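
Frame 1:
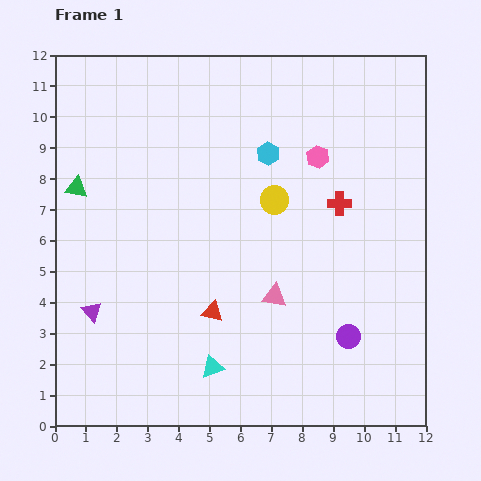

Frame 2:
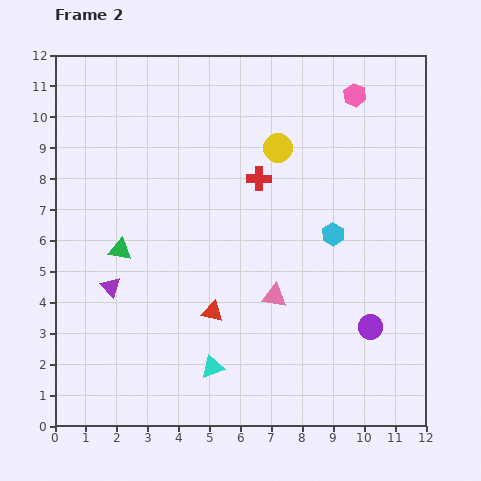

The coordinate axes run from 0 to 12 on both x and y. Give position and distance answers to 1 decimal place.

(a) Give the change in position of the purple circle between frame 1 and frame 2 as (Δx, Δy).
(0.7, 0.3)

The purple circle was at (9.5, 2.9) in frame 1 and (10.2, 3.2) in frame 2.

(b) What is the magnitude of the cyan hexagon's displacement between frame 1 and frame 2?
3.3

The cyan hexagon moved from (6.9, 8.8) to (9.0, 6.2), a distance of √(2.1² + 2.6²) ≈ 3.3.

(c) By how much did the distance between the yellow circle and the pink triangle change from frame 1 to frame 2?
+1.7

Distance in frame 1: 3.1. Distance in frame 2: 4.8.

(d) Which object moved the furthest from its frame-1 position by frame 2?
the cyan hexagon

(moved 3.3; next 2.7)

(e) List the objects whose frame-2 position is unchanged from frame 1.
the cyan triangle, the pink triangle, the red triangle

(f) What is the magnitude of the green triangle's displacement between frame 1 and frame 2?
2.4

The green triangle moved from (0.7, 7.7) to (2.1, 5.7), a distance of √(1.4² + 2.0²) ≈ 2.4.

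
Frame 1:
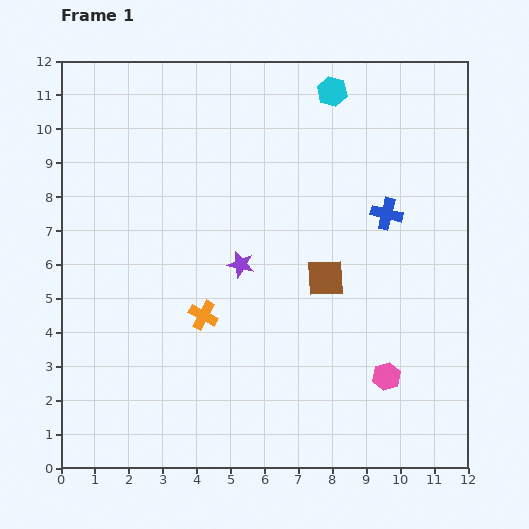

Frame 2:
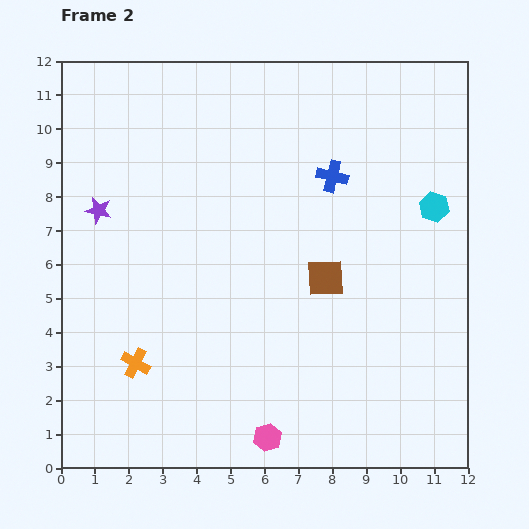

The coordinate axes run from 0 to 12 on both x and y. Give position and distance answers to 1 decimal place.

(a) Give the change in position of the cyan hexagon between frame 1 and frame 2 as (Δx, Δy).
(3.0, -3.4)

The cyan hexagon was at (8.0, 11.1) in frame 1 and (11.0, 7.7) in frame 2.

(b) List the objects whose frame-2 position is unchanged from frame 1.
the brown square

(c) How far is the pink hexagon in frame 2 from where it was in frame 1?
3.9

The pink hexagon moved from (9.6, 2.7) to (6.1, 0.9), a distance of √(3.5² + 1.8²) ≈ 3.9.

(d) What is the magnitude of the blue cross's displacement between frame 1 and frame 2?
1.9

The blue cross moved from (9.6, 7.5) to (8.0, 8.6), a distance of √(1.6² + 1.1²) ≈ 1.9.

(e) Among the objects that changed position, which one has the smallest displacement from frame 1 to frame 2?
the blue cross

(moved 1.9)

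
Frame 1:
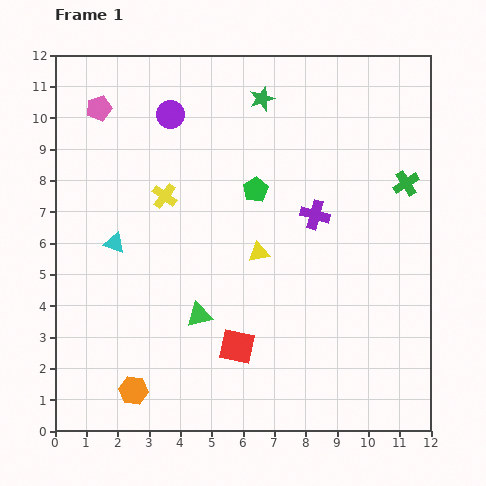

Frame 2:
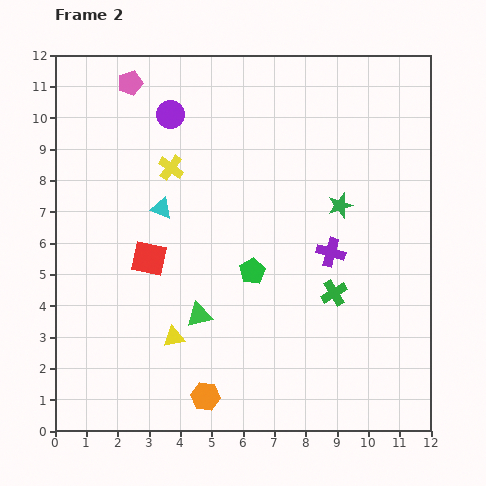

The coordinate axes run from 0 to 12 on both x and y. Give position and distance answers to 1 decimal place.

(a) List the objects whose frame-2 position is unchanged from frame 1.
the green triangle, the purple circle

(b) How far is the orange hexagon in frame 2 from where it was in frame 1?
2.3

The orange hexagon moved from (2.5, 1.3) to (4.8, 1.1), a distance of √(2.3² + 0.2²) ≈ 2.3.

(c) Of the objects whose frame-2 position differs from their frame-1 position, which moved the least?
the yellow cross

(moved 0.9)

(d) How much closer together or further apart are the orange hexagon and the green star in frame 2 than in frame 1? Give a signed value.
-2.7

Distance in frame 1: 10.2. Distance in frame 2: 7.5.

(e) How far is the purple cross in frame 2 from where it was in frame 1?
1.3

The purple cross moved from (8.3, 6.9) to (8.8, 5.7), a distance of √(0.5² + 1.2²) ≈ 1.3.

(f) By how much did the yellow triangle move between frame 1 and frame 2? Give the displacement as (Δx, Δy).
(-2.7, -2.7)

The yellow triangle was at (6.5, 5.7) in frame 1 and (3.8, 3.0) in frame 2.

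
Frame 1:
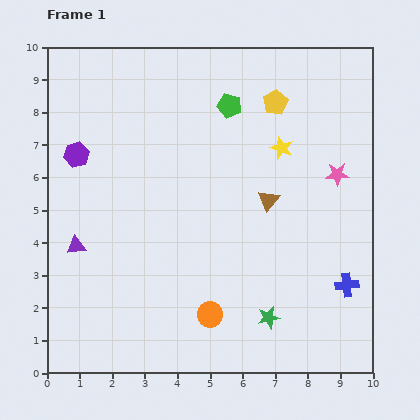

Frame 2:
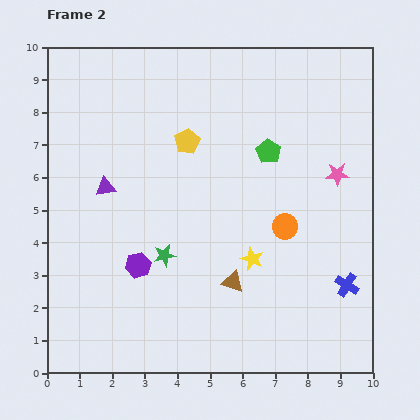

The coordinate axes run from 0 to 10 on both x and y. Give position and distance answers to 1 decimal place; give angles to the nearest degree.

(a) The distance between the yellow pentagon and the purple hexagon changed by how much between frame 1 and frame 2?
-2.2

Distance in frame 1: 6.3. Distance in frame 2: 4.1.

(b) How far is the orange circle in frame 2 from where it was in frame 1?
3.5

The orange circle moved from (5.0, 1.8) to (7.3, 4.5), a distance of √(2.3² + 2.7²) ≈ 3.5.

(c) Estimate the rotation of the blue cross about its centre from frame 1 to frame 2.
38° clockwise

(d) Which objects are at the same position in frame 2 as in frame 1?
the pink star, the blue cross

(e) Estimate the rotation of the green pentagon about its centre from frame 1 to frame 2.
18° clockwise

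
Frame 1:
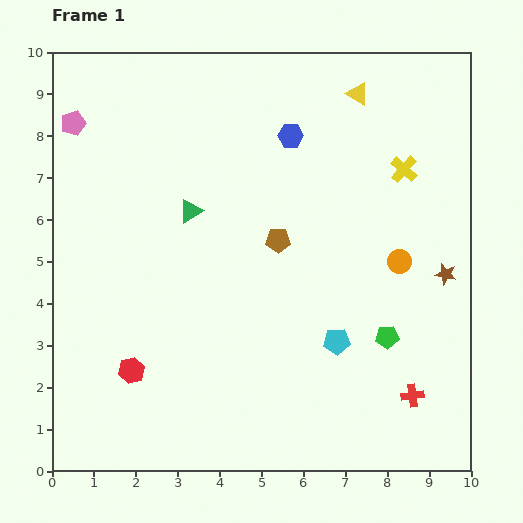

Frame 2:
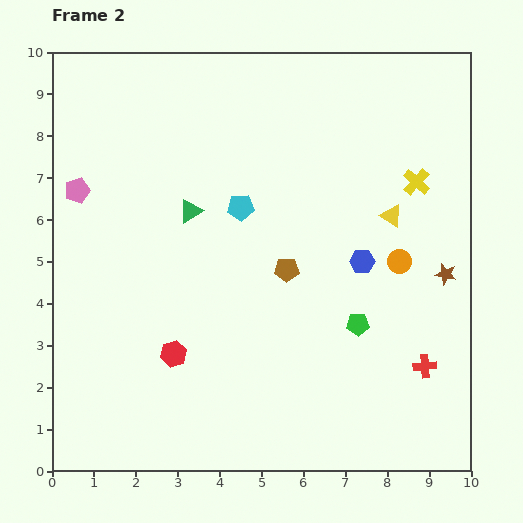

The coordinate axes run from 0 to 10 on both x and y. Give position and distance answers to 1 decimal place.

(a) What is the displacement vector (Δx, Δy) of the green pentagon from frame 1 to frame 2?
(-0.7, 0.3)

The green pentagon was at (8.0, 3.2) in frame 1 and (7.3, 3.5) in frame 2.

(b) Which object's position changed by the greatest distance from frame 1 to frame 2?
the cyan pentagon

(moved 3.9; next 3.4)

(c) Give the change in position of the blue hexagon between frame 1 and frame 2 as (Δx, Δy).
(1.7, -3.0)

The blue hexagon was at (5.7, 8.0) in frame 1 and (7.4, 5.0) in frame 2.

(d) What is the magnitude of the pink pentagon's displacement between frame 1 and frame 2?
1.6

The pink pentagon moved from (0.5, 8.3) to (0.6, 6.7), a distance of √(0.1² + 1.6²) ≈ 1.6.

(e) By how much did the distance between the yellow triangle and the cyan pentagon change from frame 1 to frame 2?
-2.3

Distance in frame 1: 5.9. Distance in frame 2: 3.6.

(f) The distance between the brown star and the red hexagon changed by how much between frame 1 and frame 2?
-1.0

Distance in frame 1: 7.8. Distance in frame 2: 6.8.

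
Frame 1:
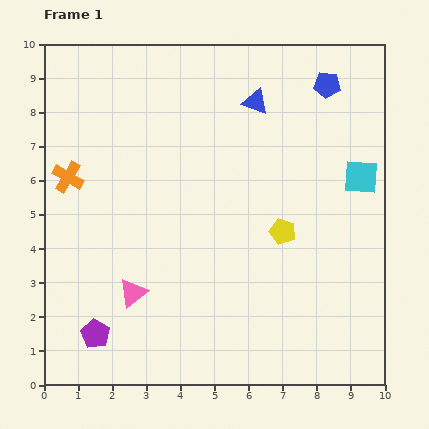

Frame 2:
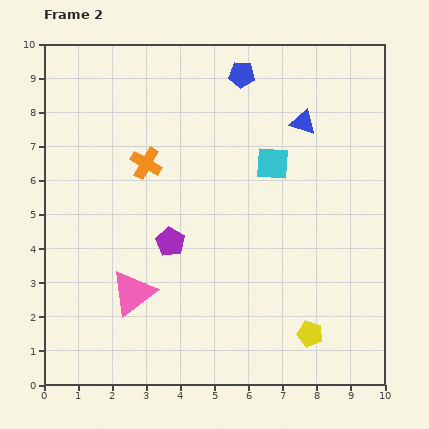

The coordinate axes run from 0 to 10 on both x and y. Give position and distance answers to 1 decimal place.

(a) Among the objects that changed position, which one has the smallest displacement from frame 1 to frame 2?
the blue triangle

(moved 1.5)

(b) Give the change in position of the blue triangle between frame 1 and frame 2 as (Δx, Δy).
(1.4, -0.6)

The blue triangle was at (6.2, 8.3) in frame 1 and (7.6, 7.7) in frame 2.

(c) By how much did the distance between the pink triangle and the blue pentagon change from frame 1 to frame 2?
-1.1

Distance in frame 1: 8.3. Distance in frame 2: 7.2.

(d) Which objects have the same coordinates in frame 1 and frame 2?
the pink triangle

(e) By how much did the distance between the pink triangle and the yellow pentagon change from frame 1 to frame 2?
+0.5

Distance in frame 1: 4.8. Distance in frame 2: 5.3.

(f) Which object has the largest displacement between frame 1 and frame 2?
the purple pentagon

(moved 3.5; next 3.1)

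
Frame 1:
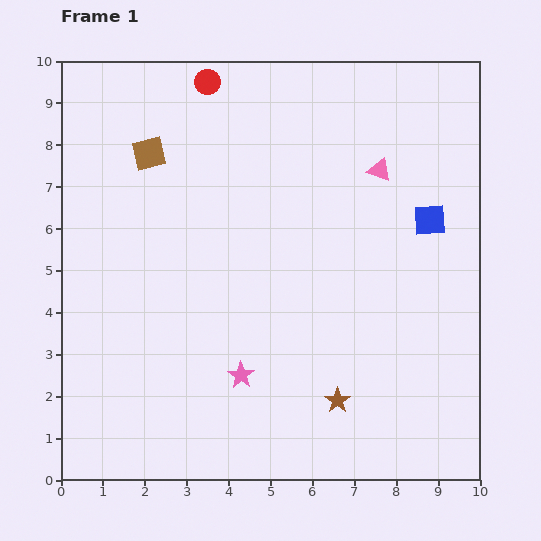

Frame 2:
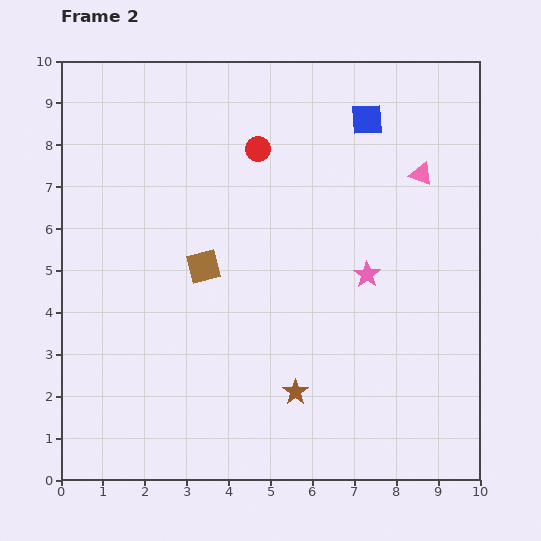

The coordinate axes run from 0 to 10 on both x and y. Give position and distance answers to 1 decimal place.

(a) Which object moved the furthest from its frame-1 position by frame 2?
the pink star

(moved 3.8; next 3.0)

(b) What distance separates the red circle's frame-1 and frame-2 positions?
2.0

The red circle moved from (3.5, 9.5) to (4.7, 7.9), a distance of √(1.2² + 1.6²) ≈ 2.0.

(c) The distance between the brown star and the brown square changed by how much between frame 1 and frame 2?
-3.7

Distance in frame 1: 7.4. Distance in frame 2: 3.7.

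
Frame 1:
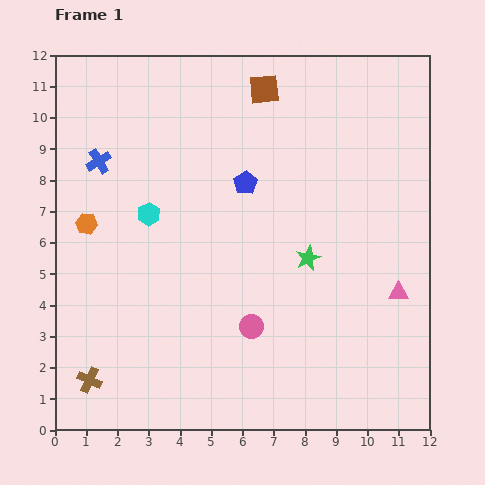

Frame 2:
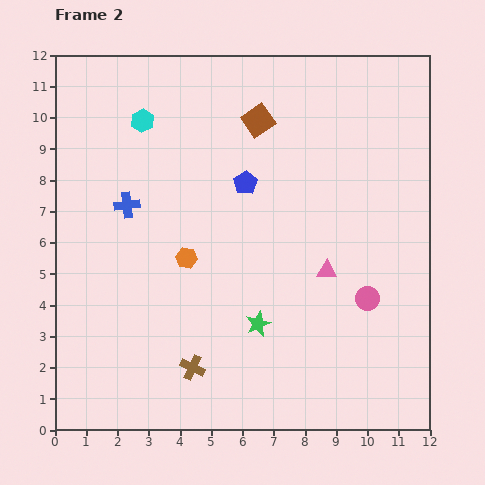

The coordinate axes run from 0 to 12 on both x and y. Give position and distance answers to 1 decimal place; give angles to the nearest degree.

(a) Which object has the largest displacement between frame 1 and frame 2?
the pink circle

(moved 3.8; next 3.4)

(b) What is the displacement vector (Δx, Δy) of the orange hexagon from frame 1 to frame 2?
(3.2, -1.1)

The orange hexagon was at (1.0, 6.6) in frame 1 and (4.2, 5.5) in frame 2.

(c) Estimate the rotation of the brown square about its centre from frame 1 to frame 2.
29° counter-clockwise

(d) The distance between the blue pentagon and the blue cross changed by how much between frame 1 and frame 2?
-0.9

Distance in frame 1: 4.8. Distance in frame 2: 3.9.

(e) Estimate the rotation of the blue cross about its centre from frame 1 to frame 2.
25° clockwise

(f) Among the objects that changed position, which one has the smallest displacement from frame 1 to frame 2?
the brown square

(moved 1.0)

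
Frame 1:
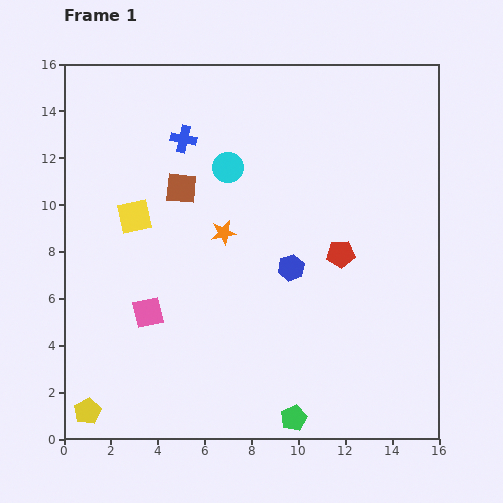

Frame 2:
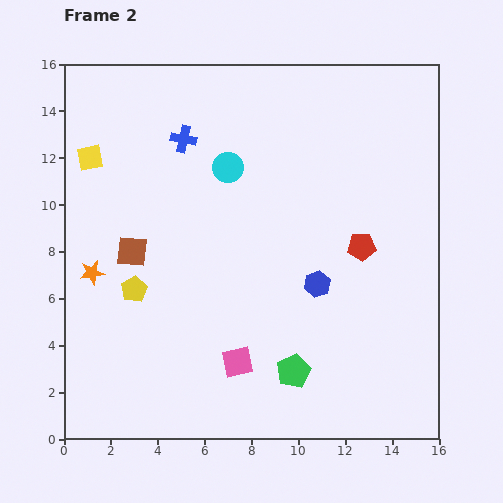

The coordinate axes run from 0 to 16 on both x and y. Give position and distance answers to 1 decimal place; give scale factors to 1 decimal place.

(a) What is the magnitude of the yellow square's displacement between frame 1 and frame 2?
3.1

The yellow square moved from (3.0, 9.5) to (1.1, 12.0), a distance of √(1.9² + 2.5²) ≈ 3.1.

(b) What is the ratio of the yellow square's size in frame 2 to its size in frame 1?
0.8×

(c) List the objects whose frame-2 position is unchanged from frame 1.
the blue cross, the cyan circle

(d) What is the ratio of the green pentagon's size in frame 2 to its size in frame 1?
1.3×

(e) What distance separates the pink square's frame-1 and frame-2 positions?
4.3

The pink square moved from (3.6, 5.4) to (7.4, 3.3), a distance of √(3.8² + 2.1²) ≈ 4.3.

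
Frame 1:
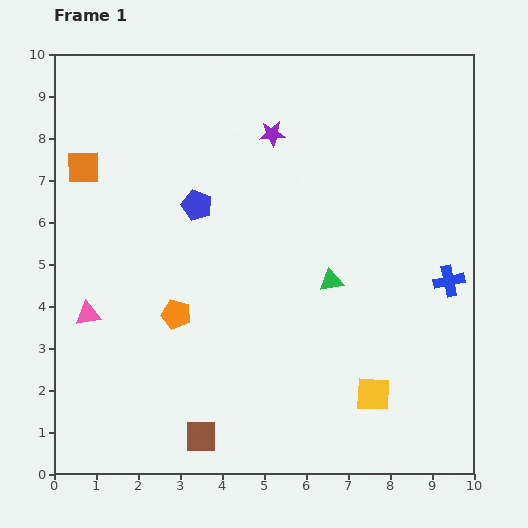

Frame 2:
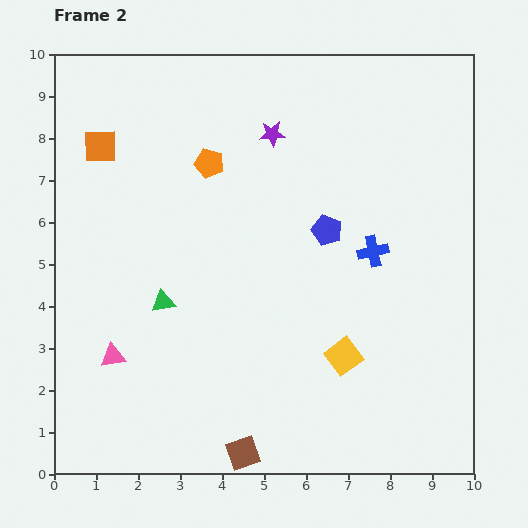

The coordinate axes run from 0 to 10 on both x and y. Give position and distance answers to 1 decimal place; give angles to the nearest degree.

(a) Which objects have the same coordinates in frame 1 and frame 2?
the purple star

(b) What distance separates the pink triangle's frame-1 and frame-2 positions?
1.2

The pink triangle moved from (0.8, 3.8) to (1.4, 2.8), a distance of √(0.6² + 1.0²) ≈ 1.2.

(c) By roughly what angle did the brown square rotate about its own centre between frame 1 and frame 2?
20° counter-clockwise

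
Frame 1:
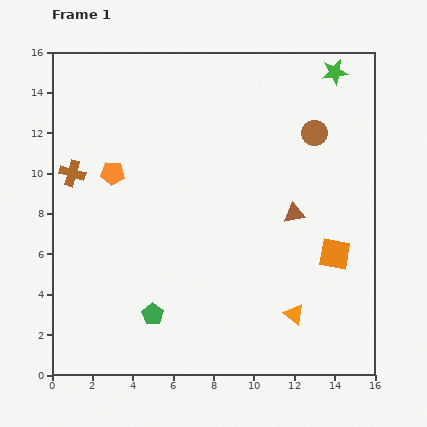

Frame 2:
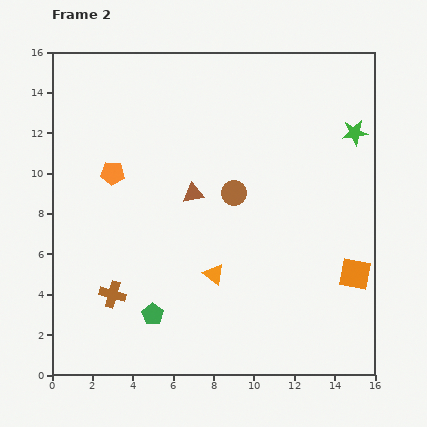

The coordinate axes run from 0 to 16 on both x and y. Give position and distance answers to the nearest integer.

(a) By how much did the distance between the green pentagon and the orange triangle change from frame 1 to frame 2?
-3

Distance in frame 1: 7. Distance in frame 2: 4.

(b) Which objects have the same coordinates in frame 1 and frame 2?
the green pentagon, the orange pentagon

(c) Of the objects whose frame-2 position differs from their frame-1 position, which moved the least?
the orange square

(moved 1)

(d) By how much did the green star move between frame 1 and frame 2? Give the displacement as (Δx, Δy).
(1, -3)

The green star was at (14, 15) in frame 1 and (15, 12) in frame 2.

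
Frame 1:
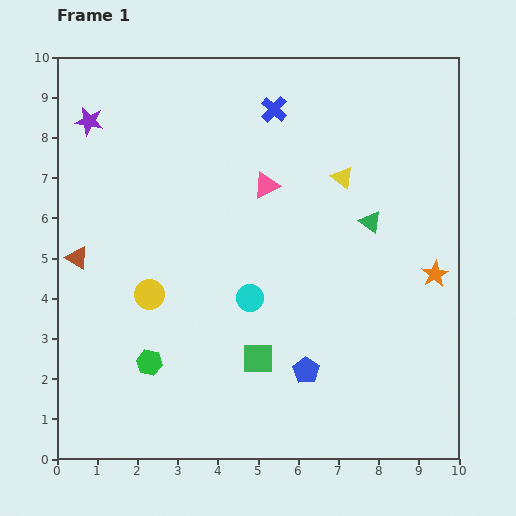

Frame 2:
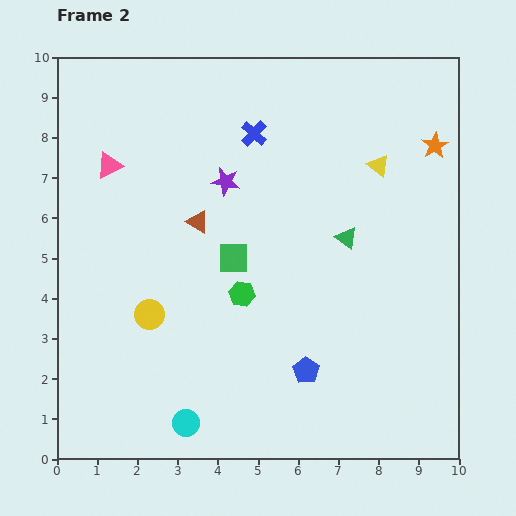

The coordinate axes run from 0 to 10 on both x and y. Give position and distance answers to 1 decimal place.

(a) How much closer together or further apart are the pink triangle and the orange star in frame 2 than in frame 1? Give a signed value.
+3.4

Distance in frame 1: 4.7. Distance in frame 2: 8.1.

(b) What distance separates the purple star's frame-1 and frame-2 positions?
3.7

The purple star moved from (0.8, 8.4) to (4.2, 6.9), a distance of √(3.4² + 1.5²) ≈ 3.7.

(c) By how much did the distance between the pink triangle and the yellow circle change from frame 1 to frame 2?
-0.2

Distance in frame 1: 4.0. Distance in frame 2: 3.8.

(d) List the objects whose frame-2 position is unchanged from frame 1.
the blue pentagon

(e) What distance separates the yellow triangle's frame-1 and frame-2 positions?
0.9

The yellow triangle moved from (7.1, 7.0) to (8.0, 7.3), a distance of √(0.9² + 0.3²) ≈ 0.9.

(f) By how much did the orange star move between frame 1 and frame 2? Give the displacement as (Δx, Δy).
(0.0, 3.2)

The orange star was at (9.4, 4.6) in frame 1 and (9.4, 7.8) in frame 2.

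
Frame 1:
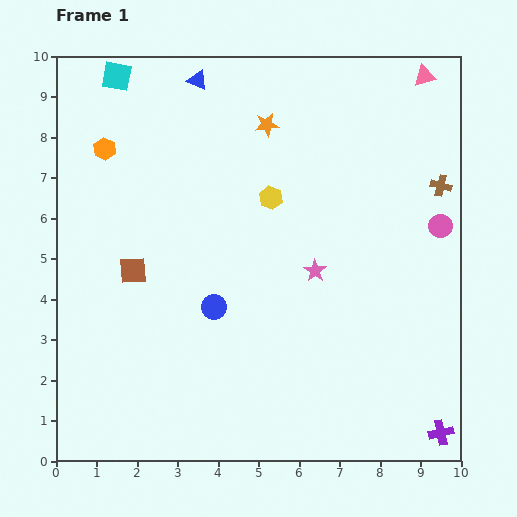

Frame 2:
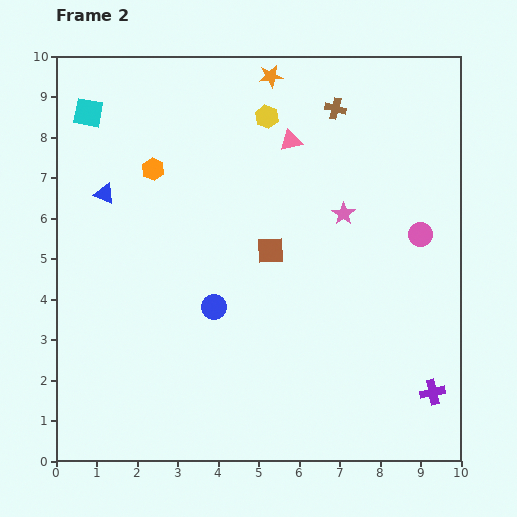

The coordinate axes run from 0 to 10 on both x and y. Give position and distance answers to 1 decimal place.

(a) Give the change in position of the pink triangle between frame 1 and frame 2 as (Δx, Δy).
(-3.3, -1.6)

The pink triangle was at (9.1, 9.5) in frame 1 and (5.8, 7.9) in frame 2.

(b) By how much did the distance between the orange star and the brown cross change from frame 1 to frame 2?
-2.8

Distance in frame 1: 4.6. Distance in frame 2: 1.8.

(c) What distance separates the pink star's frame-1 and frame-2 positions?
1.6

The pink star moved from (6.4, 4.7) to (7.1, 6.1), a distance of √(0.7² + 1.4²) ≈ 1.6.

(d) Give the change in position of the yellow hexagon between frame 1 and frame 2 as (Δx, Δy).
(-0.1, 2.0)

The yellow hexagon was at (5.3, 6.5) in frame 1 and (5.2, 8.5) in frame 2.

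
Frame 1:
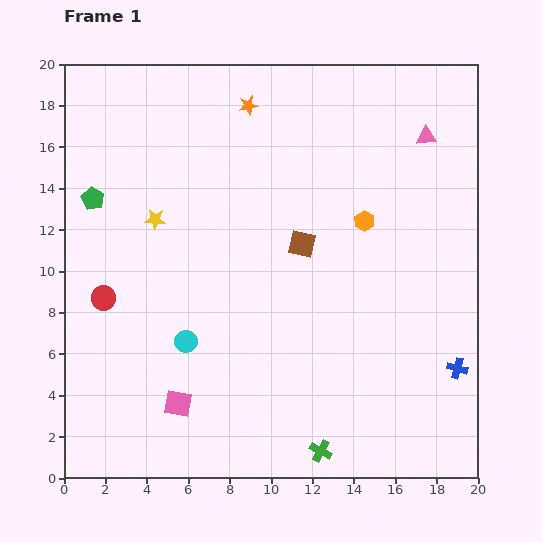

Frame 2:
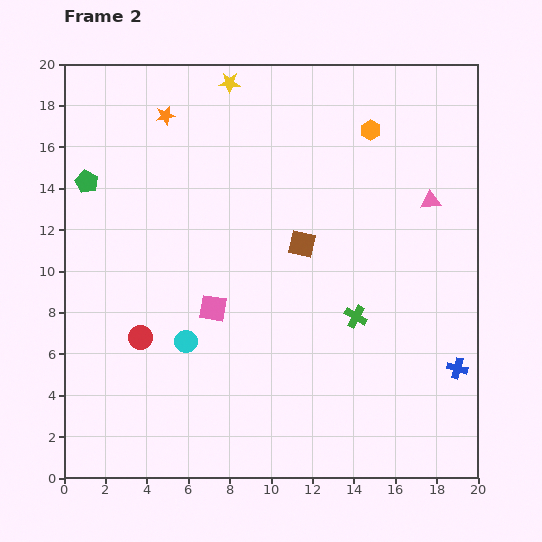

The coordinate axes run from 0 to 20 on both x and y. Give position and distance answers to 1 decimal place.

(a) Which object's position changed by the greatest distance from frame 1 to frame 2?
the yellow star

(moved 7.5; next 6.7)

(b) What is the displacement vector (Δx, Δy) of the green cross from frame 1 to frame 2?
(1.7, 6.5)

The green cross was at (12.4, 1.3) in frame 1 and (14.1, 7.8) in frame 2.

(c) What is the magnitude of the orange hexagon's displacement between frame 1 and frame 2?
4.4

The orange hexagon moved from (14.5, 12.4) to (14.8, 16.8), a distance of √(0.3² + 4.4²) ≈ 4.4.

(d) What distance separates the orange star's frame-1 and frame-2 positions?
4.0

The orange star moved from (8.9, 18.0) to (4.9, 17.5), a distance of √(4.0² + 0.5²) ≈ 4.0.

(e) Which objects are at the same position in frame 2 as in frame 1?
the cyan circle, the brown square, the blue cross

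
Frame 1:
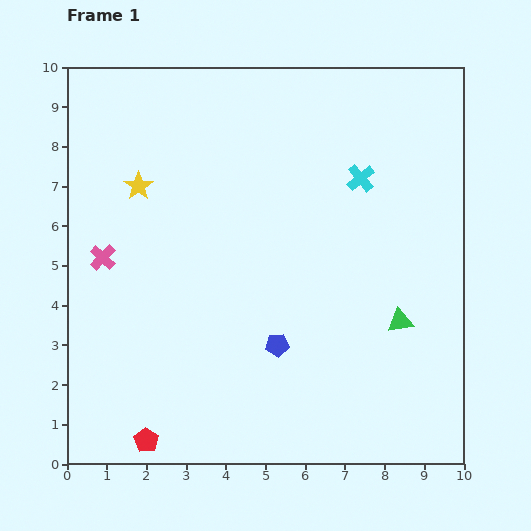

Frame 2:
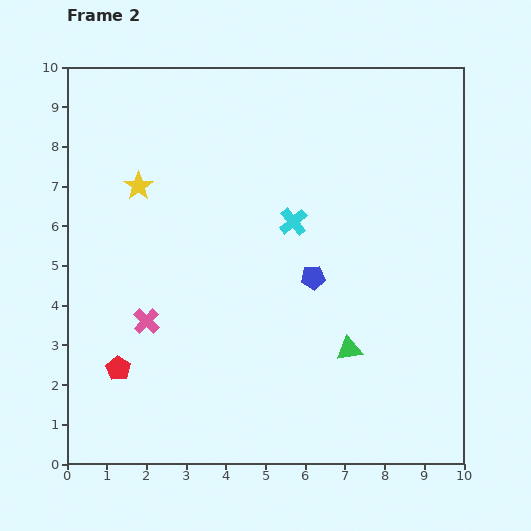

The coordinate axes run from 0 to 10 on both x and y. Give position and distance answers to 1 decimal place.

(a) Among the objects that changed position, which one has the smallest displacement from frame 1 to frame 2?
the green triangle

(moved 1.5)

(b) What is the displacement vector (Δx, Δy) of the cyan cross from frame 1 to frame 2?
(-1.7, -1.1)

The cyan cross was at (7.4, 7.2) in frame 1 and (5.7, 6.1) in frame 2.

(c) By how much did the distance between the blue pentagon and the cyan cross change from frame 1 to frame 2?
-3.2

Distance in frame 1: 4.7. Distance in frame 2: 1.5.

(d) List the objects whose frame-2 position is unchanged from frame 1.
the yellow star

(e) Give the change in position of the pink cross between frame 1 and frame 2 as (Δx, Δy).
(1.1, -1.6)

The pink cross was at (0.9, 5.2) in frame 1 and (2.0, 3.6) in frame 2.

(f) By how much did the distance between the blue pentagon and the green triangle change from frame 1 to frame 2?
-1.2

Distance in frame 1: 3.2. Distance in frame 2: 2.0.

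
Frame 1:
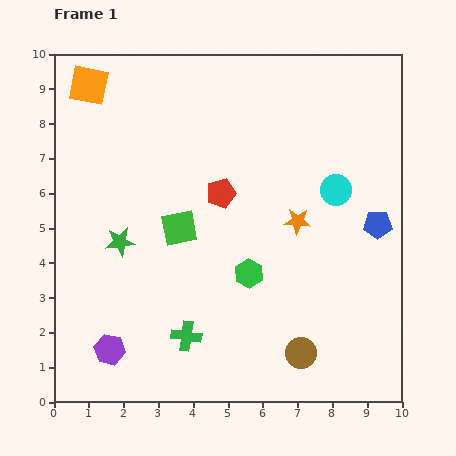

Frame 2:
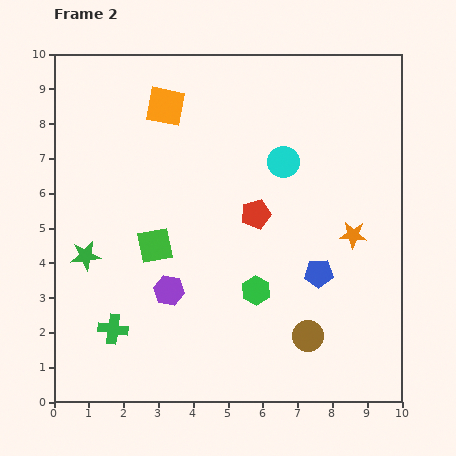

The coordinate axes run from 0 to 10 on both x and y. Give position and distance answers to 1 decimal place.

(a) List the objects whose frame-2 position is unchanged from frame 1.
none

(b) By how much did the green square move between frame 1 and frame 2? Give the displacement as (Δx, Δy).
(-0.7, -0.5)

The green square was at (3.6, 5.0) in frame 1 and (2.9, 4.5) in frame 2.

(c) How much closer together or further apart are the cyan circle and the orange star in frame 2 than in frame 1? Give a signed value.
+1.5

Distance in frame 1: 1.4. Distance in frame 2: 2.9.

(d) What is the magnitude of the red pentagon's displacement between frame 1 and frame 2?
1.2

The red pentagon moved from (4.8, 6.0) to (5.8, 5.4), a distance of √(1.0² + 0.6²) ≈ 1.2.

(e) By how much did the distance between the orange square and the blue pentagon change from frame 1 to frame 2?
-2.7

Distance in frame 1: 9.2. Distance in frame 2: 6.5.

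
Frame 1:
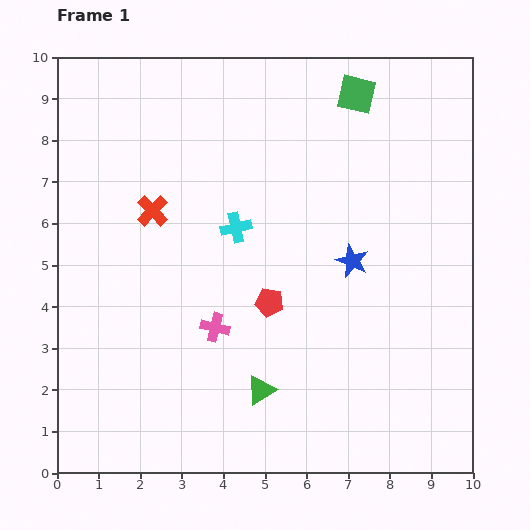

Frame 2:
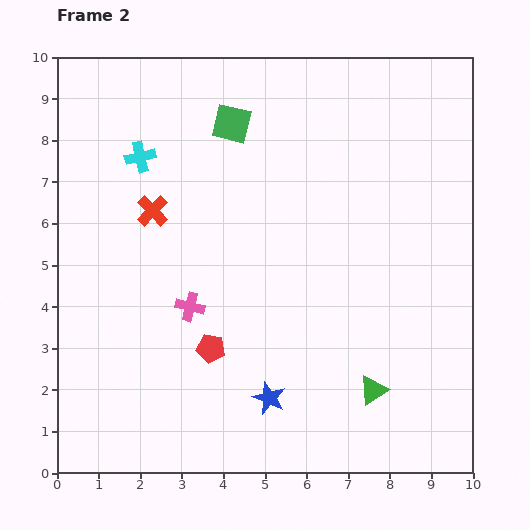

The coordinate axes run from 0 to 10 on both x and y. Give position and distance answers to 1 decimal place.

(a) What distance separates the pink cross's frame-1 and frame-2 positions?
0.8

The pink cross moved from (3.8, 3.5) to (3.2, 4.0), a distance of √(0.6² + 0.5²) ≈ 0.8.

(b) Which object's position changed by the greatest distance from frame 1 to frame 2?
the blue star

(moved 3.9; next 3.1)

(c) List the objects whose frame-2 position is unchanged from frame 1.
the red cross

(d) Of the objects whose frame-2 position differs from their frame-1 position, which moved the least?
the pink cross

(moved 0.8)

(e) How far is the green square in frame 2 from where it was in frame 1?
3.1

The green square moved from (7.2, 9.1) to (4.2, 8.4), a distance of √(3.0² + 0.7²) ≈ 3.1.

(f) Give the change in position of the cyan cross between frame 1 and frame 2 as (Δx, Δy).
(-2.3, 1.7)

The cyan cross was at (4.3, 5.9) in frame 1 and (2.0, 7.6) in frame 2.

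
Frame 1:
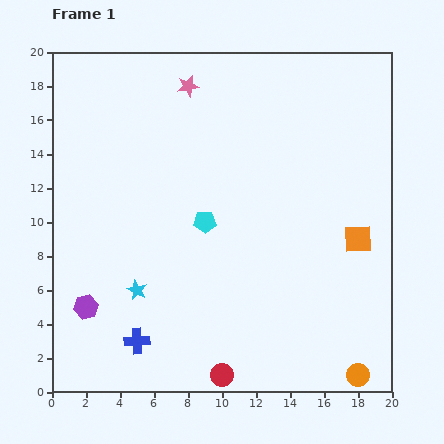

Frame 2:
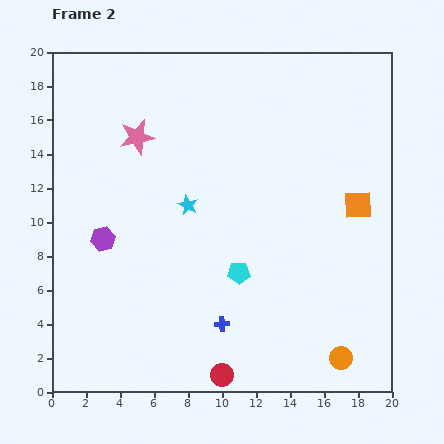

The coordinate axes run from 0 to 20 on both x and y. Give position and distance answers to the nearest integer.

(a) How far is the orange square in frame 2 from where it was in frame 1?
2

The orange square moved from (18, 9) to (18, 11), a distance of √(0² + 2²) ≈ 2.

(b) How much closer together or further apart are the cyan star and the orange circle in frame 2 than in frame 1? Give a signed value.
-1

Distance in frame 1: 14. Distance in frame 2: 13.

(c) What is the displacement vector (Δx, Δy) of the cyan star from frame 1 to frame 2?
(3, 5)

The cyan star was at (5, 6) in frame 1 and (8, 11) in frame 2.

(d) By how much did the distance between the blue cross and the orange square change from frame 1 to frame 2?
-3

Distance in frame 1: 14. Distance in frame 2: 11.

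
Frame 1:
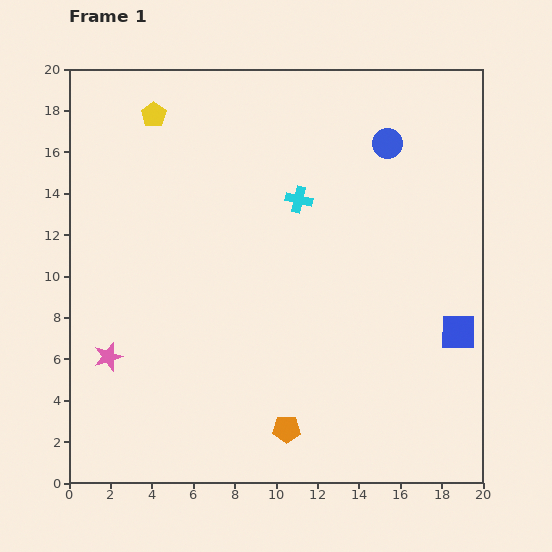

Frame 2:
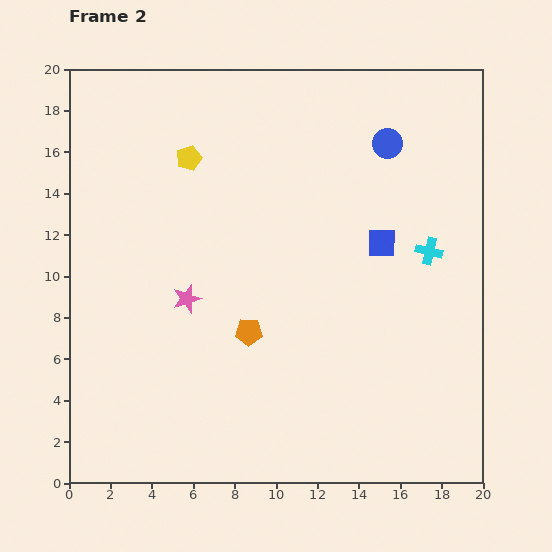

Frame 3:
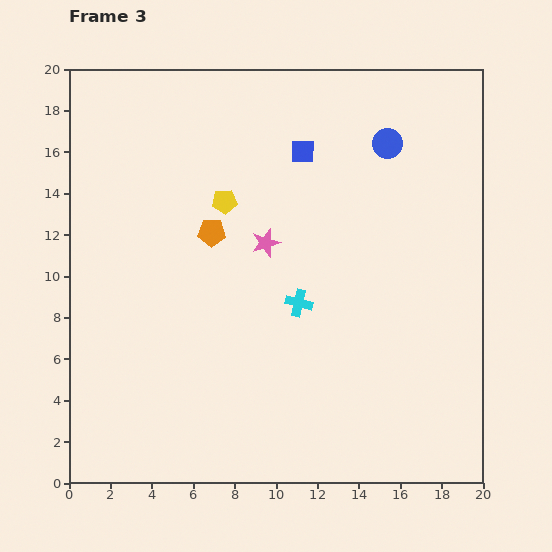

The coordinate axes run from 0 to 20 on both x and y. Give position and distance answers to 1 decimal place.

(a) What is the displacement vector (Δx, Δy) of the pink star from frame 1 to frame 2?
(3.8, 2.8)

The pink star was at (1.9, 6.1) in frame 1 and (5.7, 8.9) in frame 2.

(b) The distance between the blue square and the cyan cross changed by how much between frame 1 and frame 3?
-2.7

Distance in frame 1: 10.0. Distance in frame 3: 7.3.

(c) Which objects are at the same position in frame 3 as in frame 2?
the blue circle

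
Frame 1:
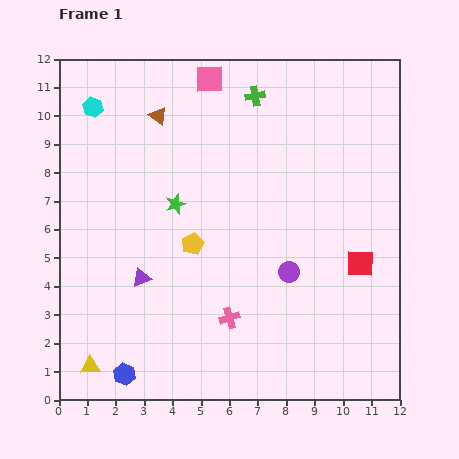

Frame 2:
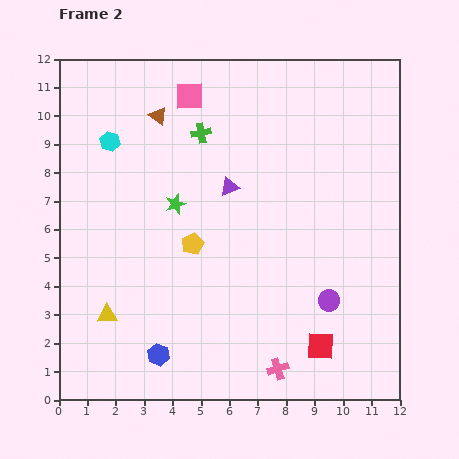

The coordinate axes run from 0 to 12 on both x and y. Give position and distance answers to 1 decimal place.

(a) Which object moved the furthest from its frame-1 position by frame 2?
the purple triangle

(moved 4.5; next 3.2)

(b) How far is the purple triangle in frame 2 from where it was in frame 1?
4.5

The purple triangle moved from (2.9, 4.3) to (6.0, 7.5), a distance of √(3.1² + 3.2²) ≈ 4.5.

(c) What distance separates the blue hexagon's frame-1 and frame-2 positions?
1.4

The blue hexagon moved from (2.3, 0.9) to (3.5, 1.6), a distance of √(1.2² + 0.7²) ≈ 1.4.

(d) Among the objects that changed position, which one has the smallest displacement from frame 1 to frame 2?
the pink square

(moved 0.9)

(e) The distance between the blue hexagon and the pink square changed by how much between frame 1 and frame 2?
-1.6

Distance in frame 1: 10.8. Distance in frame 2: 9.2.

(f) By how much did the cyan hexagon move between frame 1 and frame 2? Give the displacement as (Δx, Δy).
(0.6, -1.2)

The cyan hexagon was at (1.2, 10.3) in frame 1 and (1.8, 9.1) in frame 2.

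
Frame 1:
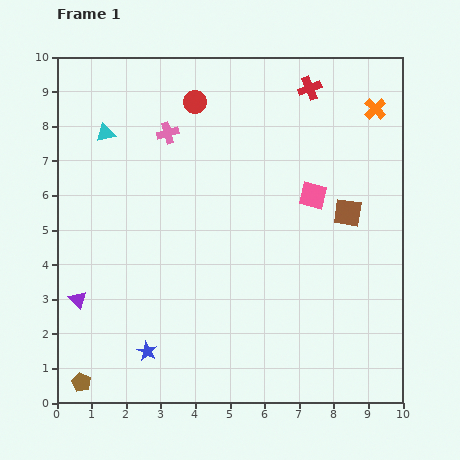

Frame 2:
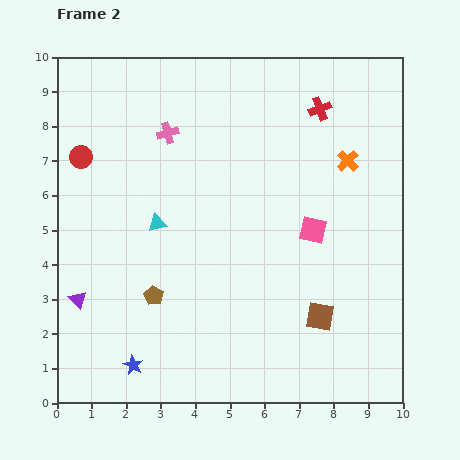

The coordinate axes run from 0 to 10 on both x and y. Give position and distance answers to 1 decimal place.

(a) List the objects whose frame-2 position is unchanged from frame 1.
the purple triangle, the pink cross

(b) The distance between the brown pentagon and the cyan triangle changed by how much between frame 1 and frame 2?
-5.1

Distance in frame 1: 7.2. Distance in frame 2: 2.1.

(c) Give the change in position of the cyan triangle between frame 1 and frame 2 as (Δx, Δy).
(1.5, -2.6)

The cyan triangle was at (1.4, 7.8) in frame 1 and (2.9, 5.2) in frame 2.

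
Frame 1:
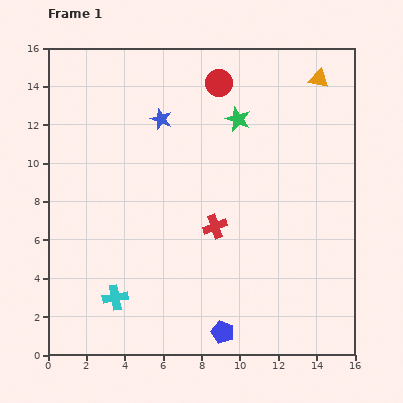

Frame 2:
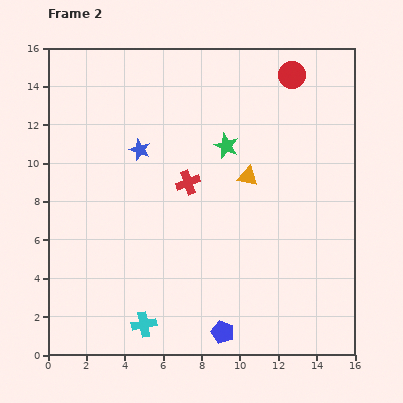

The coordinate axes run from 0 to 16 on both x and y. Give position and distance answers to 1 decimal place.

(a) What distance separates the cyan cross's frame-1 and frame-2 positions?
2.1

The cyan cross moved from (3.5, 3.0) to (5.0, 1.6), a distance of √(1.5² + 1.4²) ≈ 2.1.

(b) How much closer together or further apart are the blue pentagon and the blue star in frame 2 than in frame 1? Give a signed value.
-1.2

Distance in frame 1: 11.6. Distance in frame 2: 10.4.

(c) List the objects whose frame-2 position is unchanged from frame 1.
the blue pentagon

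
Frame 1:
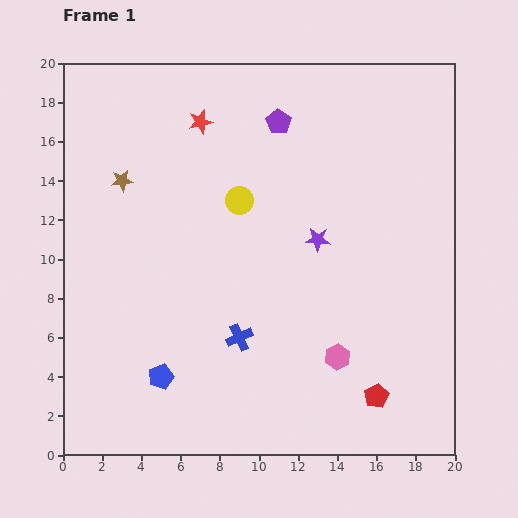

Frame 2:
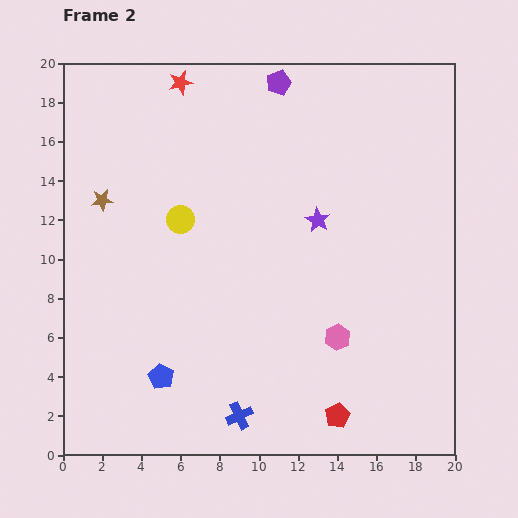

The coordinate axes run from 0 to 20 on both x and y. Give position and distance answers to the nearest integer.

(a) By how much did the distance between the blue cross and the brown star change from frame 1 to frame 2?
+3

Distance in frame 1: 10. Distance in frame 2: 13.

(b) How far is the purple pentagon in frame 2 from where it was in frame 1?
2

The purple pentagon moved from (11, 17) to (11, 19), a distance of √(0² + 2²) ≈ 2.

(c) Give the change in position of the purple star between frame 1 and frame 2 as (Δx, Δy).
(0, 1)

The purple star was at (13, 11) in frame 1 and (13, 12) in frame 2.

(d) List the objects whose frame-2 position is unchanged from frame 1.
the blue pentagon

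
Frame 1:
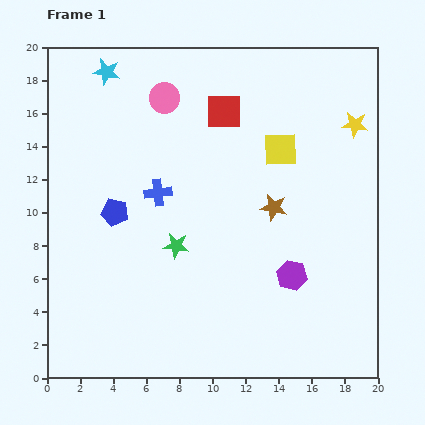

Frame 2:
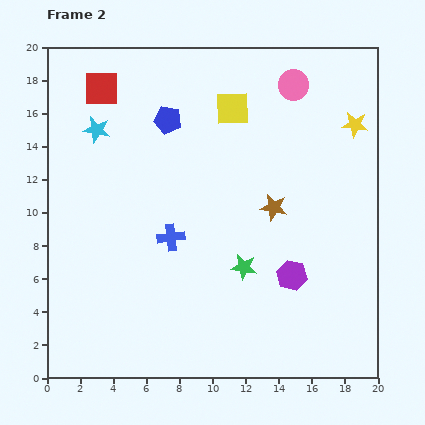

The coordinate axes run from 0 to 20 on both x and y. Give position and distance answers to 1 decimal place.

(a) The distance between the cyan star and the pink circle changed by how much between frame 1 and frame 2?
+8.4

Distance in frame 1: 3.8. Distance in frame 2: 12.2.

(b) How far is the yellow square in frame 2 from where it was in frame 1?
3.8

The yellow square moved from (14.1, 13.8) to (11.2, 16.3), a distance of √(2.9² + 2.5²) ≈ 3.8.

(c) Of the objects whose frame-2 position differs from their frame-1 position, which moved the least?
the blue cross

(moved 2.8)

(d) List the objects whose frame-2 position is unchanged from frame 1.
the yellow star, the brown star, the purple hexagon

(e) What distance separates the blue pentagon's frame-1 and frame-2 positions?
6.4

The blue pentagon moved from (4.1, 10.0) to (7.3, 15.6), a distance of √(3.2² + 5.6²) ≈ 6.4.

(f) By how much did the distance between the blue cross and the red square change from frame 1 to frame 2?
+3.6

Distance in frame 1: 6.3. Distance in frame 2: 9.9.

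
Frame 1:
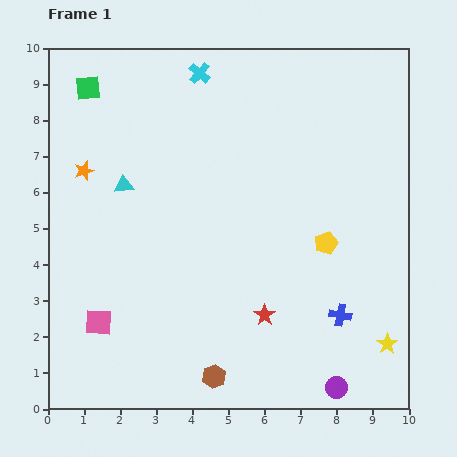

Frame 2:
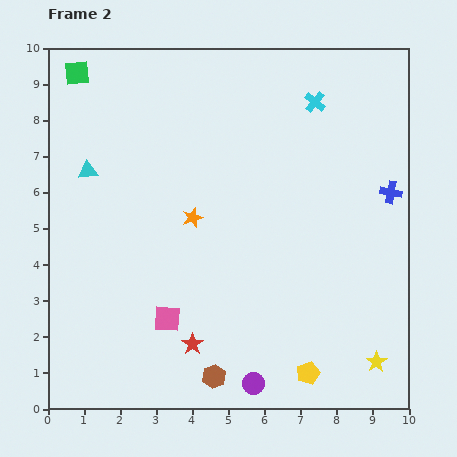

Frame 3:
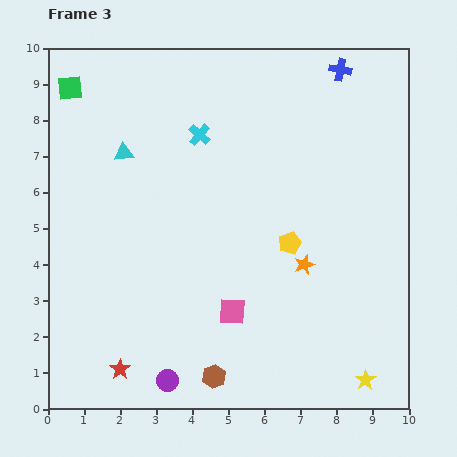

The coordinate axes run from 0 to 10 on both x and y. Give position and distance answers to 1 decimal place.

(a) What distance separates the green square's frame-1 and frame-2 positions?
0.5

The green square moved from (1.1, 8.9) to (0.8, 9.3), a distance of √(0.3² + 0.4²) ≈ 0.5.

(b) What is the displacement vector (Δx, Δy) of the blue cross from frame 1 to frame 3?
(0.0, 6.8)

The blue cross was at (8.1, 2.6) in frame 1 and (8.1, 9.4) in frame 3.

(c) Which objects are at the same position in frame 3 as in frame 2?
the brown hexagon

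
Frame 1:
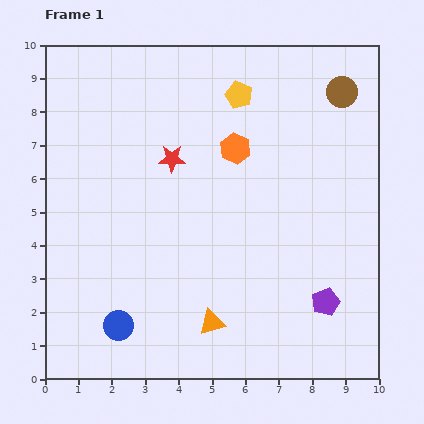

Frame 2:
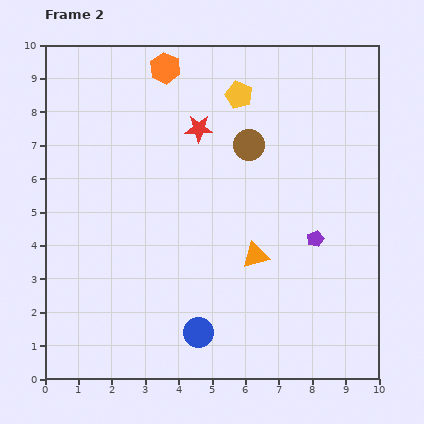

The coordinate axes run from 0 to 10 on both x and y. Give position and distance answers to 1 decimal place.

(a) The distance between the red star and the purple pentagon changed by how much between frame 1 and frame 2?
-1.5

Distance in frame 1: 6.3. Distance in frame 2: 4.8.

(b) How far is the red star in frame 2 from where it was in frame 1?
1.2

The red star moved from (3.8, 6.6) to (4.6, 7.5), a distance of √(0.8² + 0.9²) ≈ 1.2.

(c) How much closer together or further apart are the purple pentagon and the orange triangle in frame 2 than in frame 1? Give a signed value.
-1.6

Distance in frame 1: 3.5. Distance in frame 2: 1.9.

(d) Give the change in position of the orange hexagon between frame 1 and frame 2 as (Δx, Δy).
(-2.1, 2.4)

The orange hexagon was at (5.7, 6.9) in frame 1 and (3.6, 9.3) in frame 2.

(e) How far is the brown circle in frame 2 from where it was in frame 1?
3.2

The brown circle moved from (8.9, 8.6) to (6.1, 7.0), a distance of √(2.8² + 1.6²) ≈ 3.2.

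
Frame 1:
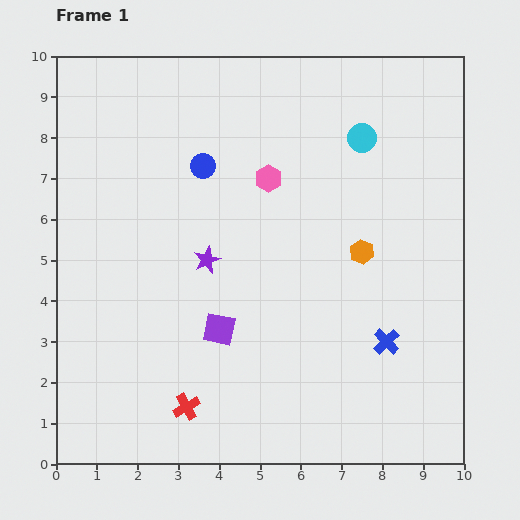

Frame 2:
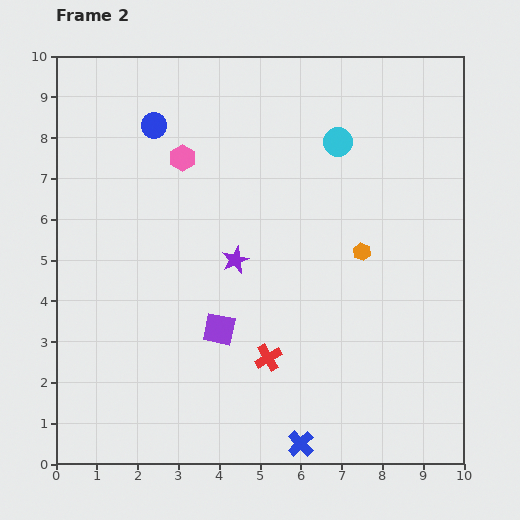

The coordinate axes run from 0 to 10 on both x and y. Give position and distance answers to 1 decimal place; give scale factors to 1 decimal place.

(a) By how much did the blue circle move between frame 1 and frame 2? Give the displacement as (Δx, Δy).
(-1.2, 1.0)

The blue circle was at (3.6, 7.3) in frame 1 and (2.4, 8.3) in frame 2.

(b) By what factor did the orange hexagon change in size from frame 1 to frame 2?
0.7×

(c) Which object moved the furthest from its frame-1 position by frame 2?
the blue cross

(moved 3.3; next 2.3)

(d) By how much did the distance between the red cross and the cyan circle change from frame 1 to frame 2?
-2.3

Distance in frame 1: 7.9. Distance in frame 2: 5.6.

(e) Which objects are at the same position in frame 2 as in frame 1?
the orange hexagon, the purple square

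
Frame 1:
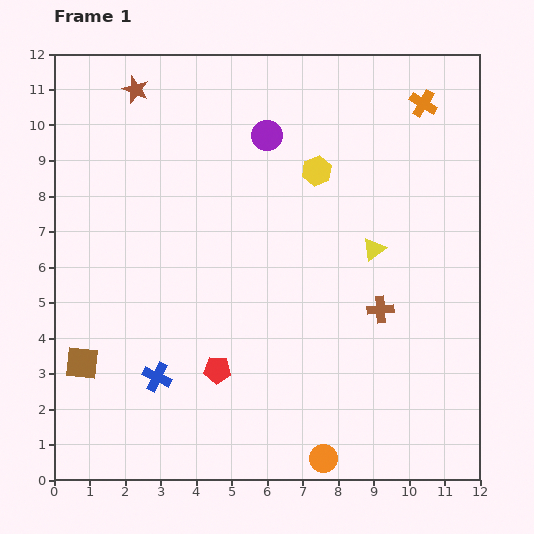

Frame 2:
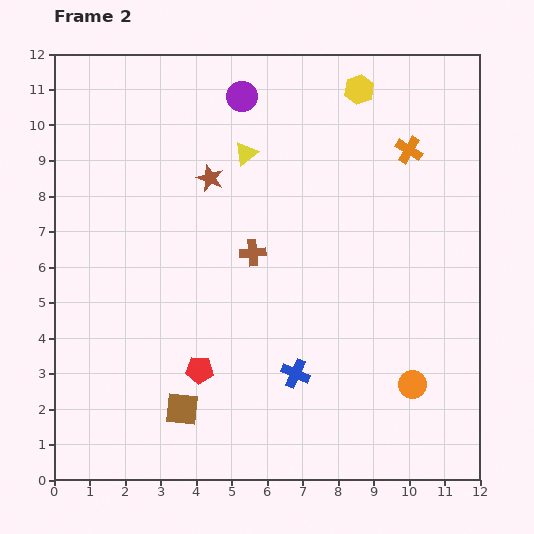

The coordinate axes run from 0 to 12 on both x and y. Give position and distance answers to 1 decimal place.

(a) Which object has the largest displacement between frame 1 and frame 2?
the yellow triangle

(moved 4.5; next 3.9)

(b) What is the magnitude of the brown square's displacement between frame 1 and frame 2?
3.1

The brown square moved from (0.8, 3.3) to (3.6, 2.0), a distance of √(2.8² + 1.3²) ≈ 3.1.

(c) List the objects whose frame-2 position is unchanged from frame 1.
none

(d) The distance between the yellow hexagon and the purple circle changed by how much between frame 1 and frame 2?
+1.6

Distance in frame 1: 1.7. Distance in frame 2: 3.3.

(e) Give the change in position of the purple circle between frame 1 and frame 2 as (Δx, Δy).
(-0.7, 1.1)

The purple circle was at (6.0, 9.7) in frame 1 and (5.3, 10.8) in frame 2.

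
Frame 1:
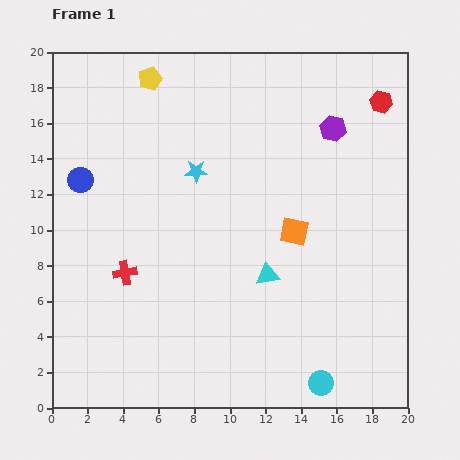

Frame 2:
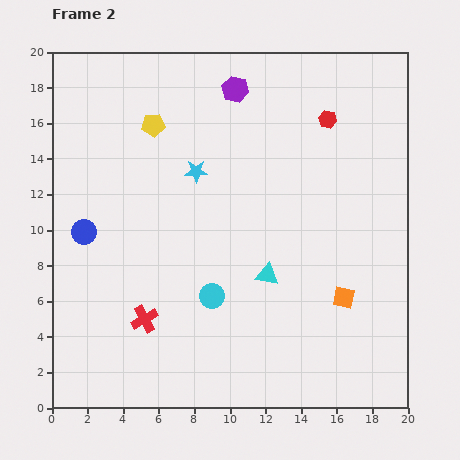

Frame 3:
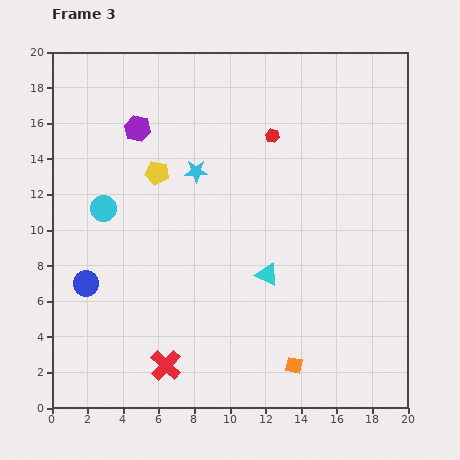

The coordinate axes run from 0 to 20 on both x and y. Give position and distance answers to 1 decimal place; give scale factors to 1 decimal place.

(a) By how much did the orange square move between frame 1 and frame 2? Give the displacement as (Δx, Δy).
(2.8, -3.7)

The orange square was at (13.6, 9.9) in frame 1 and (16.4, 6.2) in frame 2.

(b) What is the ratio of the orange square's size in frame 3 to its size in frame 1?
0.6×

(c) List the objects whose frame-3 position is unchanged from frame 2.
the cyan star, the cyan triangle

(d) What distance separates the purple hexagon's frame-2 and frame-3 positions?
5.9

The purple hexagon moved from (10.3, 17.9) to (4.8, 15.7), a distance of √(5.5² + 2.2²) ≈ 5.9.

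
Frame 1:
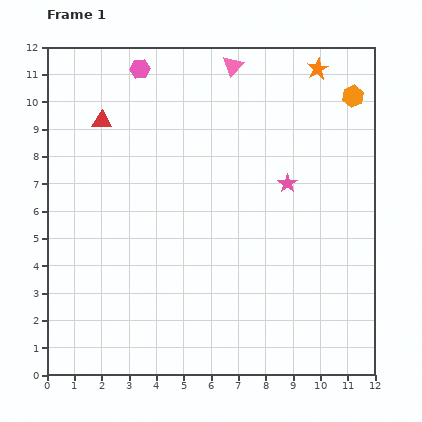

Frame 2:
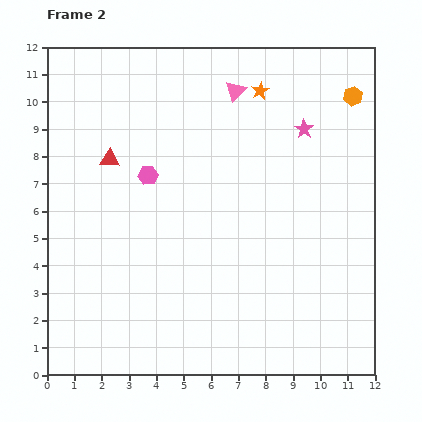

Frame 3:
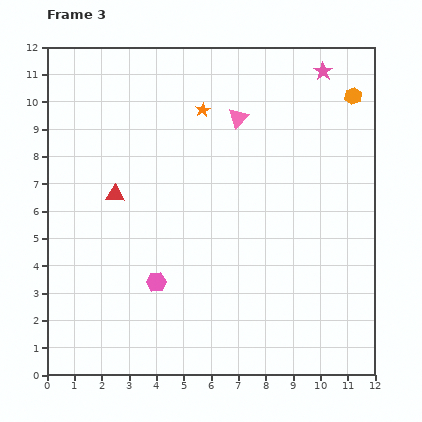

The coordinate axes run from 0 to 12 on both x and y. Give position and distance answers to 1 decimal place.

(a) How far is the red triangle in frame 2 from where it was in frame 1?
1.4

The red triangle moved from (2.0, 9.3) to (2.3, 7.9), a distance of √(0.3² + 1.4²) ≈ 1.4.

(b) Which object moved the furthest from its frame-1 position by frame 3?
the pink hexagon

(moved 7.8; next 4.5)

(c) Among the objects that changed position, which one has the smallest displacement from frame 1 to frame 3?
the pink triangle

(moved 1.9)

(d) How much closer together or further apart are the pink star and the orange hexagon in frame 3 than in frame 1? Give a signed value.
-2.6

Distance in frame 1: 4.0. Distance in frame 3: 1.4.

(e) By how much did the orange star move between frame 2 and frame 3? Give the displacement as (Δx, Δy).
(-2.1, -0.7)

The orange star was at (7.8, 10.4) in frame 2 and (5.7, 9.7) in frame 3.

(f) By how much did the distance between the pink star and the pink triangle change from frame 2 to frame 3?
+0.6

Distance in frame 2: 2.9. Distance in frame 3: 3.5.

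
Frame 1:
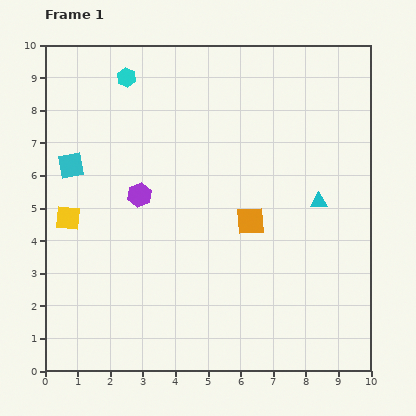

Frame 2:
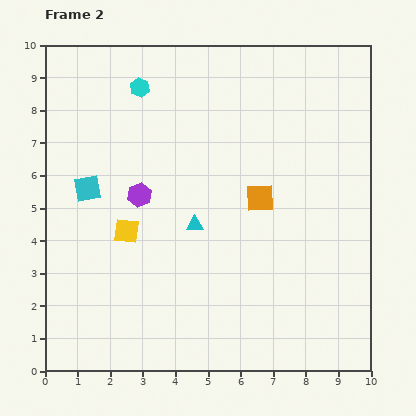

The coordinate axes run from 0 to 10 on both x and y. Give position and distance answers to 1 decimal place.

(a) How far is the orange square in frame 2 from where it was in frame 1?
0.8

The orange square moved from (6.3, 4.6) to (6.6, 5.3), a distance of √(0.3² + 0.7²) ≈ 0.8.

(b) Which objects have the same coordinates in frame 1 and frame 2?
the purple hexagon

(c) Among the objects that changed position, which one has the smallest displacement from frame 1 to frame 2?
the cyan hexagon

(moved 0.5)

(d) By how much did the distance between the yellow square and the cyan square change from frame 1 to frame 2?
+0.2

Distance in frame 1: 1.6. Distance in frame 2: 1.8.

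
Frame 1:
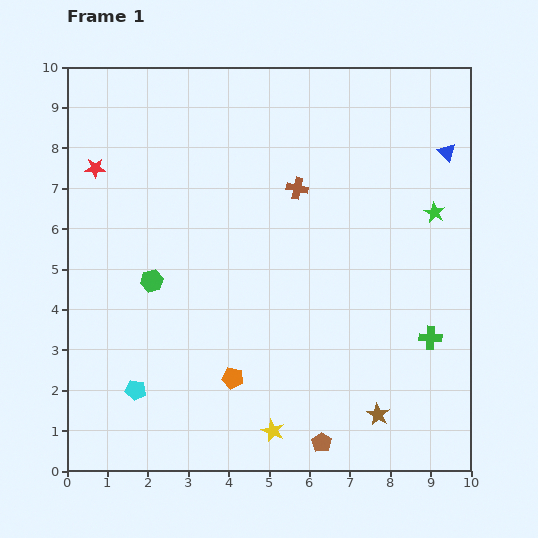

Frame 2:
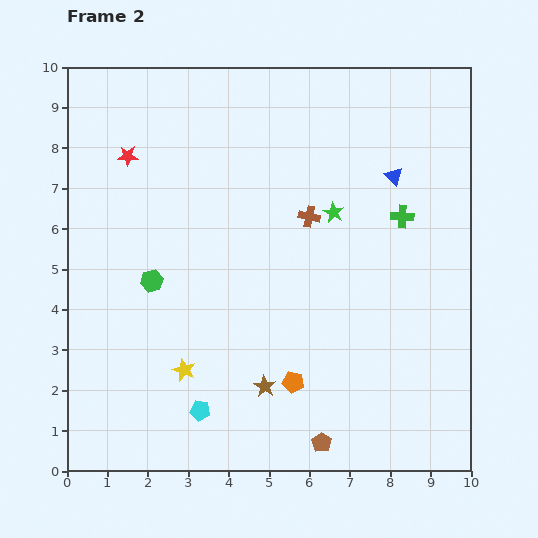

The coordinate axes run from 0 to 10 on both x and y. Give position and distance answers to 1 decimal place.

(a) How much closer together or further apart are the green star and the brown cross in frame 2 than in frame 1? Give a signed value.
-2.9

Distance in frame 1: 3.5. Distance in frame 2: 0.6.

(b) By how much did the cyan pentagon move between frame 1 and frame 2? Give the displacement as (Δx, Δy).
(1.6, -0.5)

The cyan pentagon was at (1.7, 2.0) in frame 1 and (3.3, 1.5) in frame 2.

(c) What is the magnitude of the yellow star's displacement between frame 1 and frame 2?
2.7

The yellow star moved from (5.1, 1.0) to (2.9, 2.5), a distance of √(2.2² + 1.5²) ≈ 2.7.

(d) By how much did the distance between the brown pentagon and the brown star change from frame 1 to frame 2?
+0.4

Distance in frame 1: 1.6. Distance in frame 2: 2.0.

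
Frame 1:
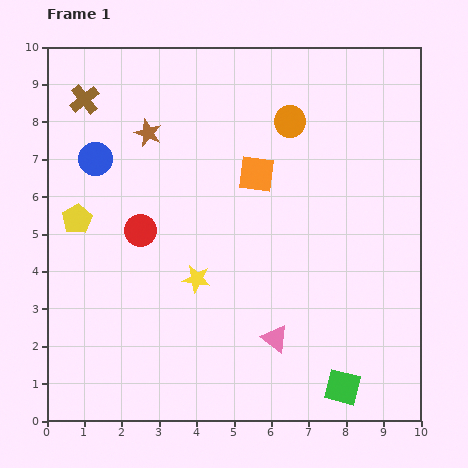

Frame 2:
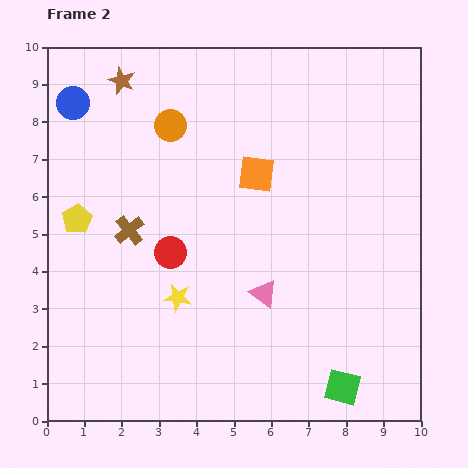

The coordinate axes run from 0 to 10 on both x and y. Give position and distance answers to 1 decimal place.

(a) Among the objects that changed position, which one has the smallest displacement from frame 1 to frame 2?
the yellow star

(moved 0.7)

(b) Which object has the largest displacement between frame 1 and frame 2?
the brown cross

(moved 3.7; next 3.2)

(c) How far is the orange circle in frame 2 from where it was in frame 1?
3.2

The orange circle moved from (6.5, 8.0) to (3.3, 7.9), a distance of √(3.2² + 0.1²) ≈ 3.2.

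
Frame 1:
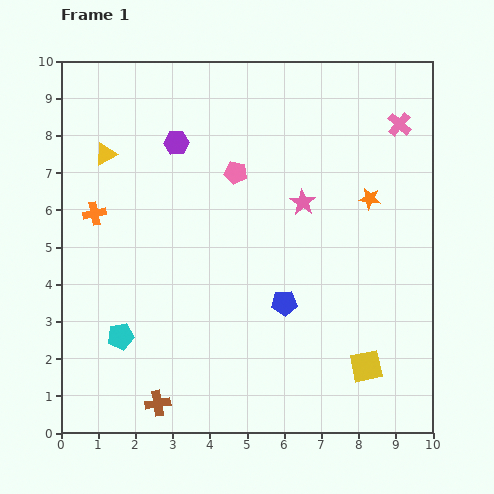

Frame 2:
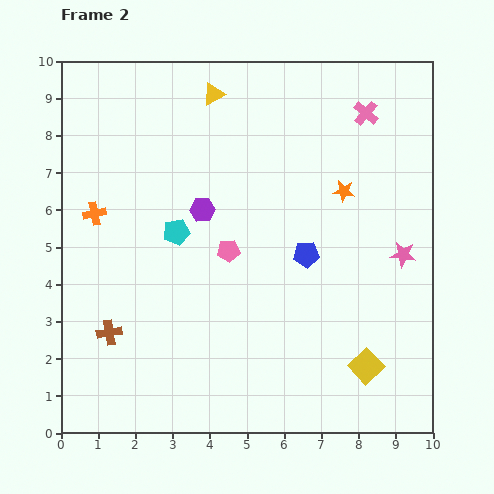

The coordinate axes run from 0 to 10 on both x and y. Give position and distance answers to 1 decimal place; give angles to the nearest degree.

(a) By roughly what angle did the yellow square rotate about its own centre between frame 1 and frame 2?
32° counter-clockwise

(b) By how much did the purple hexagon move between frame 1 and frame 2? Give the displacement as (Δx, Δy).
(0.7, -1.8)

The purple hexagon was at (3.1, 7.8) in frame 1 and (3.8, 6.0) in frame 2.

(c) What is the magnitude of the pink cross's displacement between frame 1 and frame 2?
0.9

The pink cross moved from (9.1, 8.3) to (8.2, 8.6), a distance of √(0.9² + 0.3²) ≈ 0.9.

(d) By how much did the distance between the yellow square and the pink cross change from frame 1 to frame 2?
+0.2

Distance in frame 1: 6.6. Distance in frame 2: 6.8.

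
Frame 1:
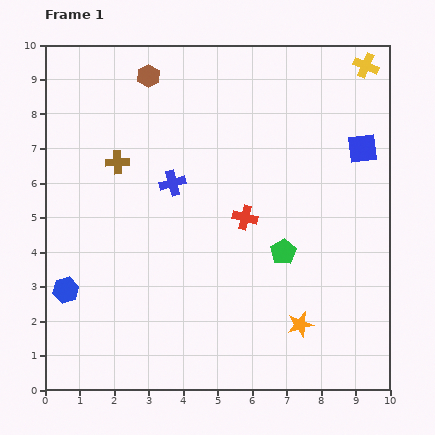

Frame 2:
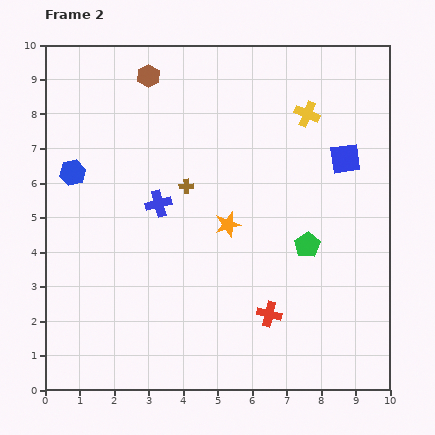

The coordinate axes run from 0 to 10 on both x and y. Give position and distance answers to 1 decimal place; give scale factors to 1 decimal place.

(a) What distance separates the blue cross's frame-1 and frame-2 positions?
0.7

The blue cross moved from (3.7, 6.0) to (3.3, 5.4), a distance of √(0.4² + 0.6²) ≈ 0.7.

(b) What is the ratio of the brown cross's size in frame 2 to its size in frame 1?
0.6×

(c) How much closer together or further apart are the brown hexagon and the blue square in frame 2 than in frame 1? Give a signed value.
-0.3

Distance in frame 1: 6.5. Distance in frame 2: 6.2.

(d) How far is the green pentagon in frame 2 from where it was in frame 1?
0.7

The green pentagon moved from (6.9, 4.0) to (7.6, 4.2), a distance of √(0.7² + 0.2²) ≈ 0.7.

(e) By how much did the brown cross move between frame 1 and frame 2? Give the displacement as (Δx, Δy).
(2.0, -0.7)

The brown cross was at (2.1, 6.6) in frame 1 and (4.1, 5.9) in frame 2.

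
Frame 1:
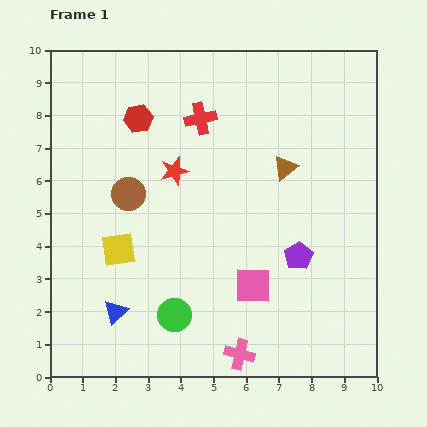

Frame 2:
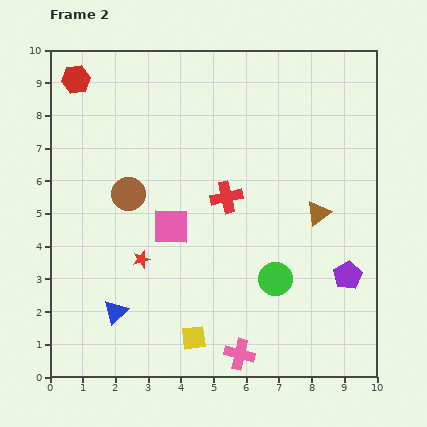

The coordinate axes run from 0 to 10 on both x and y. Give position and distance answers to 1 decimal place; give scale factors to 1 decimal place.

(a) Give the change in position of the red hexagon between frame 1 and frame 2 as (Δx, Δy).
(-1.9, 1.2)

The red hexagon was at (2.7, 7.9) in frame 1 and (0.8, 9.1) in frame 2.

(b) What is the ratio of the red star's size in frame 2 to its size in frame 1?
0.6×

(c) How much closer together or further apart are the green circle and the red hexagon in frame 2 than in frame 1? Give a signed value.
+2.5

Distance in frame 1: 6.1. Distance in frame 2: 8.6.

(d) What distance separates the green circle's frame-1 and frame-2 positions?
3.3

The green circle moved from (3.8, 1.9) to (6.9, 3.0), a distance of √(3.1² + 1.1²) ≈ 3.3.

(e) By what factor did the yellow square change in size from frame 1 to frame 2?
0.7×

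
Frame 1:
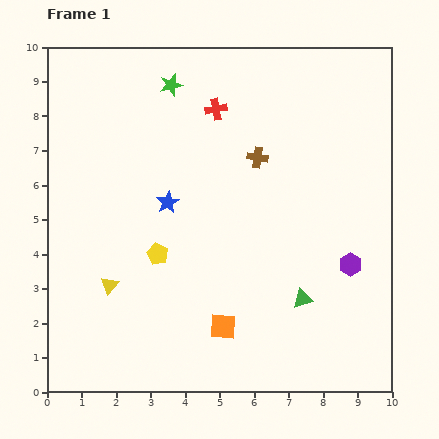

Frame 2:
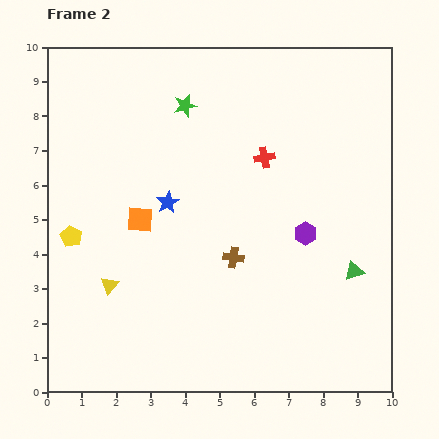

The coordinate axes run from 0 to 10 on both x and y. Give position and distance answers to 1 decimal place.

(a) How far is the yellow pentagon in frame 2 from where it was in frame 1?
2.5

The yellow pentagon moved from (3.2, 4.0) to (0.7, 4.5), a distance of √(2.5² + 0.5²) ≈ 2.5.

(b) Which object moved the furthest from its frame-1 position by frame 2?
the orange square

(moved 3.9; next 3.0)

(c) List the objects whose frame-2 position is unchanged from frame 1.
the yellow triangle, the blue star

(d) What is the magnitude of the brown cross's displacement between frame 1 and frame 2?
3.0

The brown cross moved from (6.1, 6.8) to (5.4, 3.9), a distance of √(0.7² + 2.9²) ≈ 3.0.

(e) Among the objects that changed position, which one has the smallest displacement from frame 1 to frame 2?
the green star

(moved 0.7)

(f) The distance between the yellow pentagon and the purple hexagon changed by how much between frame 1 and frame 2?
+1.2

Distance in frame 1: 5.6. Distance in frame 2: 6.8.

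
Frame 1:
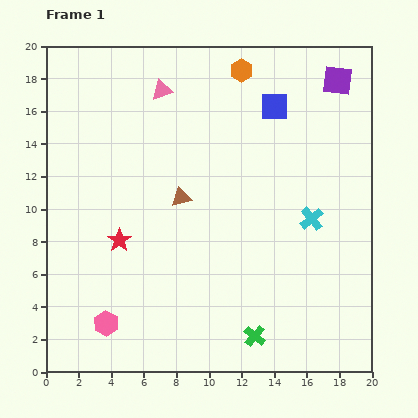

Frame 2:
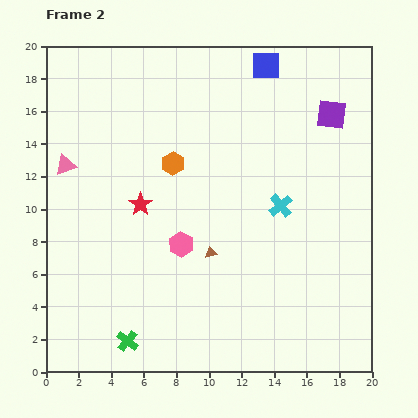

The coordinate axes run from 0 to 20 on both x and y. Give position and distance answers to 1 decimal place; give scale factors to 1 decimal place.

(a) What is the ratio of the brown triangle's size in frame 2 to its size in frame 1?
0.6×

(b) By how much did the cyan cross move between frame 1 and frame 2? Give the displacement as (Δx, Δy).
(-1.9, 0.8)

The cyan cross was at (16.3, 9.4) in frame 1 and (14.4, 10.2) in frame 2.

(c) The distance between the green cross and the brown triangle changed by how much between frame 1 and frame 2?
-2.2

Distance in frame 1: 9.6. Distance in frame 2: 7.4.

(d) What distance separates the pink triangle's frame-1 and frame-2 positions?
7.5

The pink triangle moved from (7.1, 17.3) to (1.2, 12.7), a distance of √(5.9² + 4.6²) ≈ 7.5.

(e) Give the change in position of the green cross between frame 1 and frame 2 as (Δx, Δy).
(-7.8, -0.3)

The green cross was at (12.8, 2.2) in frame 1 and (5.0, 1.9) in frame 2.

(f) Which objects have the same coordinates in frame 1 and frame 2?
none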